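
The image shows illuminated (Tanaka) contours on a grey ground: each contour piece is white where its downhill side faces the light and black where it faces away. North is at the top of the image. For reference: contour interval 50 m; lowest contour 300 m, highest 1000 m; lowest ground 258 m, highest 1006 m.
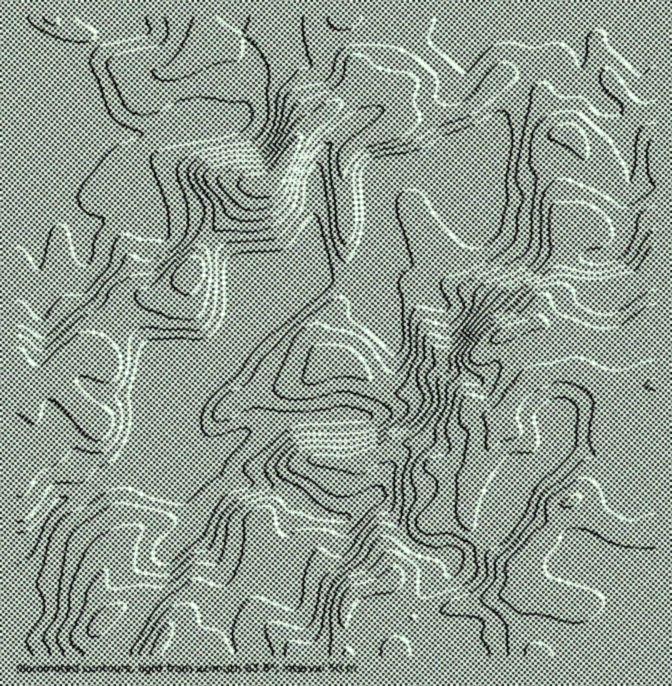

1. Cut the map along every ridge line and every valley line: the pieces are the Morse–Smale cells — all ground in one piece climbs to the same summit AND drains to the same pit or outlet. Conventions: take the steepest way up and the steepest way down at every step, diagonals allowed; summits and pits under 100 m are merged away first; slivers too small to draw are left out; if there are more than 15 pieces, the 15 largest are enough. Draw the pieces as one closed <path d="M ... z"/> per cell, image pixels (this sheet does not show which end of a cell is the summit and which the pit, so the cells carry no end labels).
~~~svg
<path d="M525 81l-22 32-10 20-6 6-42 17-21 12-27 5-14 12-9 20 2 13-3 27-12 27-9 11-14 0-16-5-10 0-44 40-16 8-18 26-15 16 15-36 5-19-1-45-11-14-12-11-6-4-15 28-25 26-12 5-12 0-8 3-28 26-8 15-5 15 1 6-13-7-10 0-10 5-12 13-17 7-8 12-11 2 1 261 78 0-1-24 5-8 15-13 20-10 15 5 19 16-3 16 17 8 20 5 7 5 88 0 1-2-9-10-21-16-9-10-1-4 0-22 3-12 0-10 7-20-5-30 18-25 10-23 9-9 10-4 48 4 36-17 20-3 4 1 17 20 9 2 28 13 14-31 17-21 3-17 7-12 21-19 20-6 22-1 0-22 2-2-2-10-7-5-10-2-21-9 3-17 4-6 14-11 2-5 0-28 3-10 2-18 7-5 1-5 0-29 12-26-8-20-8-8-6 0-10-7-15-35z"/><path d="M655 16l-113 0-6 4-3 10 0 33-9 17 15 12 15 35 10 7 6 0 8 8 8 20-12 26 0 29-1 5-7 5-2 18-3 10 0 28-2 5-14 11-4 6-3 17 21 9 10 2 7 5 2 4-2 30-22 1-20 6-21 19-7 12-3 17-17 21-14 31-28-13-9-2-17-20-4-1-20 3-36 17-48-4-10 4-9 9-10 23-18 25 5 30-7 20 0 10-3 12 0 22 1 4 9 10 14 8 16 20 358-1z"/><path d="M540 16l-135 0-35 17-33 8-27 0-15 3-13-8-10 2-14 5-5 5 1 32-11 30-13 11-21 5-30 0-35 8-46 0-78-31-3-4-1 9 4 5 20 8 8 7 5 10 0 9-10 16-15 15-9 4 13 9 30 15 20 22 16-5 12-7 25 0 12 2 18 11 24-1 20 10 27-31 14-21 17-2 11-9 16-32 16-19 14-8 16-15 17-10 17-5 21 0 6 12 0 19-3 5 2 1 8-5 37-2 19-5 11-7 27-28 12 0 10 5 4-4 5-14 0-33 3-10z"/><path d="M514 76l-16 2-23 26-21 10-46 4-11 6 4-7 0-19-3-10-3-2-21 0-17 5-12 7-35 26-16 19-16 32-11 9-17 2-14 21-27 30 29 31 1 45-5 19-13 31 13-11 18-26 16-8 44-40 10 0 16 5 14 0 9-11 12-27 3-27-2-13 9-20 14-12 27-5 21-12 42-17 6-6 10-20 21-31z"/><path d="M404 16l-387 0-1 82 4 5 78 31 46 0 35-8 40-2 15-5 10-12 10-27-1-32 5-5 22-7 7 2 8 6 15-3 27 0 33-8z"/><path d="M17 109l-1 284 2 1 9-1 8-12 17-7 12-13 10-5 10 0 13 7-1-6 5-15 8-15 28-26 8-3 12 0 12-5 25-26 15-29-20-10-24 1-18-11-12-2-25 0-12 7-16 5-20-22-30-15-13-9 9-4 15-15 10-16 0-9-5-10-8-7z"/><path d="M137 601l-15 5-14 8-9 10-5 8 0 16 3 8 111-1-6-4-20-5-17-8 3-16-9-9z"/>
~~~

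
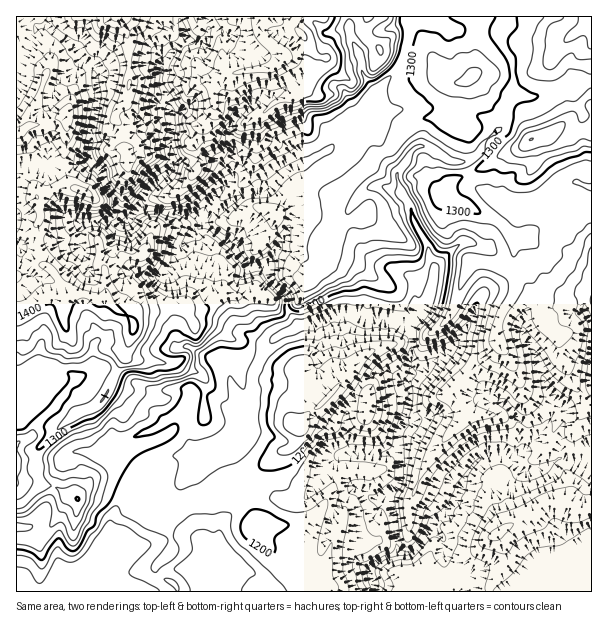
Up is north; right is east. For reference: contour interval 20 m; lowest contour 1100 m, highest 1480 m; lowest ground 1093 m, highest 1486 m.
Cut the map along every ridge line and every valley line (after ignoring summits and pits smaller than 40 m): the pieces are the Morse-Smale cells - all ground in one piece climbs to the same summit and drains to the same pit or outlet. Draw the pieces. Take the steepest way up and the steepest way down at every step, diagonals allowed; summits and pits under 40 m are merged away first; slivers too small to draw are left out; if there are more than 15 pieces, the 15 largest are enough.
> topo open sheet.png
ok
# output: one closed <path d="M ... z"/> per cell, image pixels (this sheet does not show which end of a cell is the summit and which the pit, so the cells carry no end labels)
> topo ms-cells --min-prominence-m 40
<path d="M179 16l-130 1-1 9 14 11 32 34 4 25-7 36-1 27 12 14 7 18 6 7 1 9 10 14-1 2-39 0-6 4 0 10 4 11 21-1 8-7 1 11 8 5 10 12 11 6 19 2 6-4 4 22-2 20 6 12-1 19 2 3 11-2 18 10 20 7 4 20 11 22 3 12-10-3-19-16-9-2-15 1-1-5-4-2-33 1-48-23-10 2-15 8-24-8-14 0-12 8-13 2-1 157 22 4 17-20 9-18 5-5 8 1 13-13 17 2 24 10 12 14 10 6 14 0 21-10 0-5-6-15 0-5 5-7 31-32 16-2 7-7 3-10 9-12 0-38 17-31 6-7 18-7 5-5 12-1 25-11 14 0 15 7 9-2 22 1 12 8 4 8 0 40-4 6 2 18-7 26-5 7 0 17-2 2-10 3-35-2-8 6 3 16 10 14-18 18-10 22-8 24-5 40 59 0 0-8-2-8 1-10 11-8 14-6 12 1 6-5 17-20 1-6 16-12 20-42 16-12 14-4 9 4 18 18 15-4 16-12 20 2 13 6 1-278-13-6-6 0-31 20-23 4-5 13-25 25-12 2-4-4-11 0-27 24-5-8-3-15-13-22-4-14-8-13-5-14 0-7-7-8-8-13-3-9 1-33-6-12-28 34-19 19-36 18-25 23-12 0-11 2-28 18-12 5-1-4 6-10 20-18 1-9-3-6-13-12-13 0-28 7 2-4-4-14 0-34-2-17-6-10 0-18 22-29z"/><path d="M48 16l-32 1 0 363 5 0 9-2 12-8 14 0 24 8 15-8 10-2 48 23 33-1 4 2 1 5 15-1 9 2 28 20-1-8-8-18-8-29-20-7-18-10-11 2-2-3 1-19-6-12 2-20-4-22-6 4-15 0-10-5-23-20-3-10-3 5-9 2-15 0-2-2-2-19 3-3 7-2 35 1 1-2-6-8-5-15-6-7-7-18-12-14 1-27 7-36-4-25-32-34-14-11z"/><path d="M350 313l-14 0-25 11-12 1-5 5-18 7-6 7-17 31 1 33-10 17-3 10-10 9-13 0-26 26-10 13 7 23 33-6 20-6 12 22 2 14 3 6 37 48 3 8 15-1 6-39 8-24 10-22 18-18-10-14-3-16 8-6 35 2 10-3 2-2 0-17 5-7 7-26-2-18 4-6 0-40-4-8-12-8-22-1-9 2z"/><path d="M348 16l-168 1 4 22-22 29 0 18 6 10 2 17 2 46 2 5 26-6 13 0 13 12 3 6-1 9-20 18-6 10 1 4 12-5 28-18 11-2 12 0 25-23 36-18 19-19 28-34 2-6-14-18-1-15-11-21z"/><path d="M500 452l-20 6-10 10-20 42-16 12-1 6-17 20-6 5-12-1-14 6-11 8-1 10 3 16 217-1 0-124-14-7-20-2-16 12-15 4-15-17z"/><path d="M591 82l-12 4-15-2-30 13-22-5-6 10 0 15-2 8-22 19-1 6-11 10-18 2-26-16-9 0-8 9-12 19 0 6 5 14 8 13 4 14 13 22 3 15 5 8 27-24 11 0 4 4 12-2 25-25 5-13 23-4 31-20 19 4z"/><path d="M96 486l-9 1-10 12-8-1-5 5-9 18-17 20-22-2 1 53 253-1-4-7-6-7-9-5-23-1-4 2 2-3-10-10-17-24-10-30-22 12-14 0-10-6-12-14z"/><path d="M507 16l-97 1-2 27-5 16-6 11-18 18-5 7 6 14-1 33 7 18 12 13 11-19 8-9 9 0 26 16 18-2 11-10 1-6 22-19 2-8 0-15 8-22-3-21-11-18 0-9 6-9z"/><path d="M591 16l-82 0-9 16 0 9 12 22 2 17-3 12 23 5 30-13 15 2 12-4z"/><path d="M242 494l-51 12-1 4 9 26 28 36 24 0 9 5 6 7 4 8 27 0-1-8-37-48-3-6-2-14z"/><path d="M410 16l-61 1 0 15 12 27 1 15 15 18 20-21 6-11 6-25z"/>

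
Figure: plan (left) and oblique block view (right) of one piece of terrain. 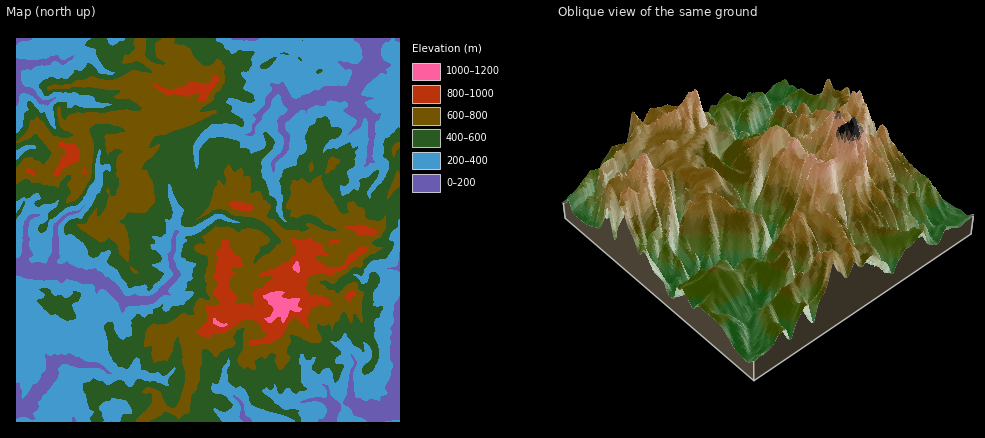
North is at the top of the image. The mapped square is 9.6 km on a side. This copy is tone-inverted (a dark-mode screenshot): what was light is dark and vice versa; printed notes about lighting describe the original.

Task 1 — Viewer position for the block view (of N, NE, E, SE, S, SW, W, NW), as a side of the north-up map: SW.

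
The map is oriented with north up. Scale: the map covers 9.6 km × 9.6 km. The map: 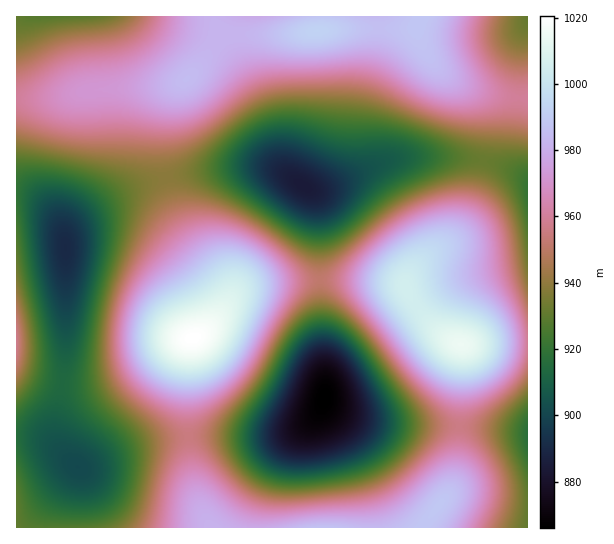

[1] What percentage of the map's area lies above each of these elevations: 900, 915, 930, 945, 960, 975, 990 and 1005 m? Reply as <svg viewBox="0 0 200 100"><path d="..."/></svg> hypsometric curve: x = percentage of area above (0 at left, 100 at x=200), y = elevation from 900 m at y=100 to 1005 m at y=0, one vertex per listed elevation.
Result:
<svg viewBox="0 0 200 100"><path d="M184 100l-22-14-24-15-29-14-31-14-30-14-30-15-12-14"/></svg>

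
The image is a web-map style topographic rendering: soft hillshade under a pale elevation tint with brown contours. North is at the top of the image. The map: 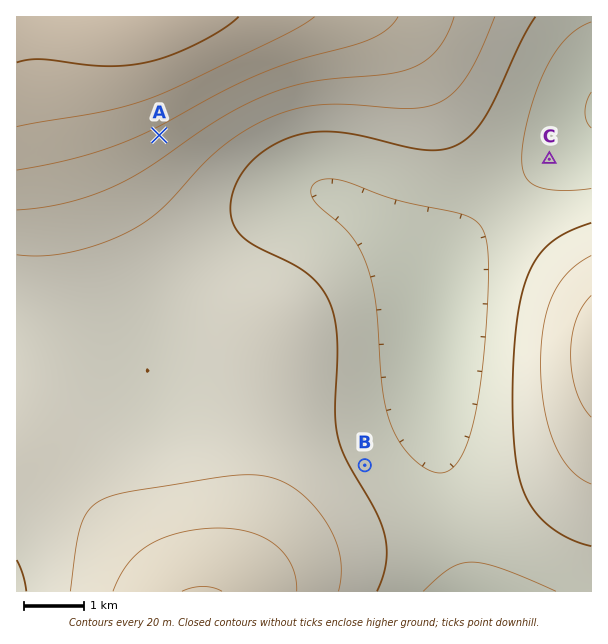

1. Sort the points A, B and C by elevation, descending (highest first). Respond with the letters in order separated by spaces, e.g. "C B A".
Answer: A B C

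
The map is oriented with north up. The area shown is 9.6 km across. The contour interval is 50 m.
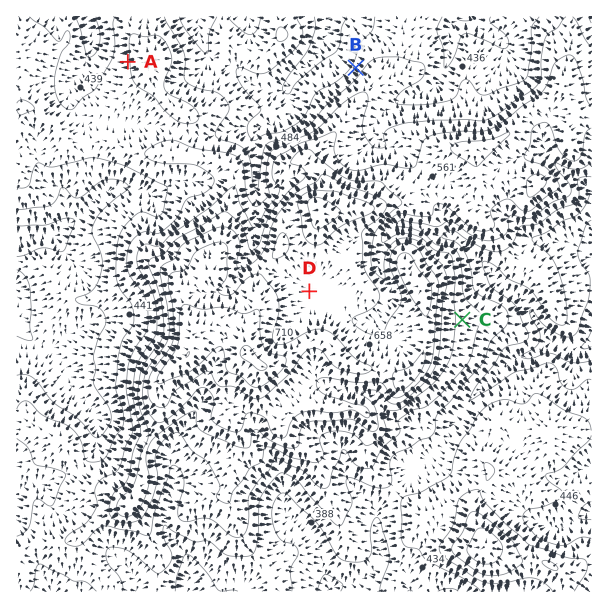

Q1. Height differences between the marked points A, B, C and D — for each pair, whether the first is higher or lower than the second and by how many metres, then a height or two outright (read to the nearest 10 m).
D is higher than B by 240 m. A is lower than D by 170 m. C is lower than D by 120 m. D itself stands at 660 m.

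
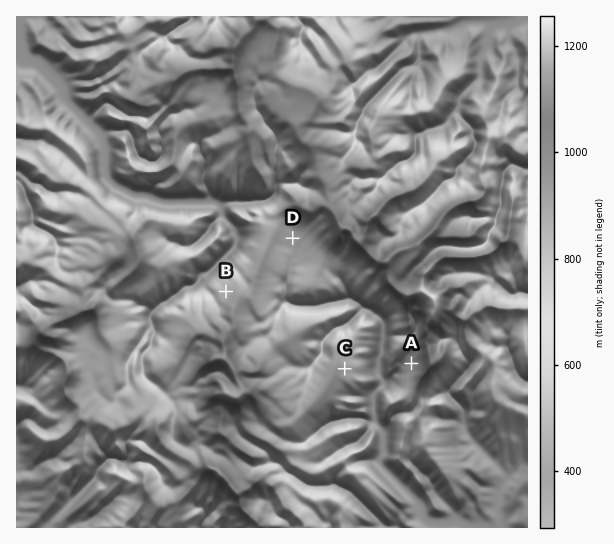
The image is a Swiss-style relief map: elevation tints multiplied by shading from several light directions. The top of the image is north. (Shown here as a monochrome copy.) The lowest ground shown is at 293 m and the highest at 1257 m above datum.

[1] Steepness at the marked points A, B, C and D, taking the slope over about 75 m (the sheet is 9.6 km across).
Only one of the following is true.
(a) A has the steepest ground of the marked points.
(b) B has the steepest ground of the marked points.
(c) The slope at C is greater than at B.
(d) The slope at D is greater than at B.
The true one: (a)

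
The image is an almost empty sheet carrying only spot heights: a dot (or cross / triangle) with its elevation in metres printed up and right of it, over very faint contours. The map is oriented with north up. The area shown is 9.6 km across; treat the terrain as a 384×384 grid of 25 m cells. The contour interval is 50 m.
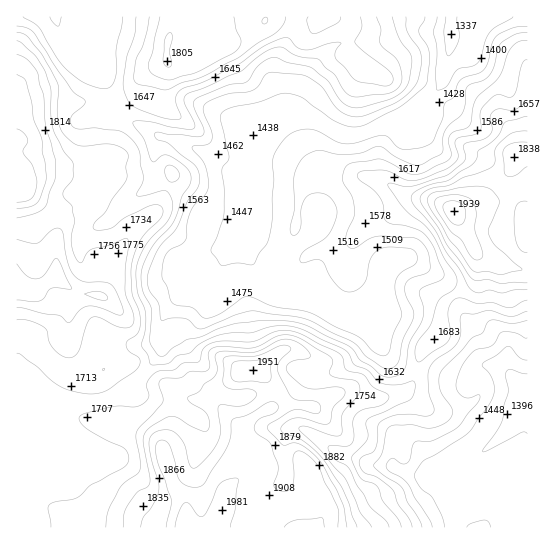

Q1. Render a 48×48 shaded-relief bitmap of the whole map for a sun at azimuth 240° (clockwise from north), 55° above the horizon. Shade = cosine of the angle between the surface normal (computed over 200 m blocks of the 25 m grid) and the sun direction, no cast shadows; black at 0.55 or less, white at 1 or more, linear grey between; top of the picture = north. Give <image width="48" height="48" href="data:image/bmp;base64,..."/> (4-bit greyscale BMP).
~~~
<image width="48" height="48" href="data:image/bmp;base64,Qk32BAAAAAAAAHYAAAAoAAAAMAAAADAAAAABAAQAAAAAAIAEAAATCwAAEwsAABAAAAAAAAAAAAAAABEREQAiIiIAMzMzAERERABVVVUAZmZmAHd3dwCIiIgAmZmZAKqqqgC7u7sAzMzMAN3d3QDu7u4A////AJmamZq7uqu6iZh4mZiIhjJEQzI0eYh3mZmZmZq7uqu6iah4mYiJlRE0QyJFeIiImpmZmZqqqqvKial3iYiZhAE1UyNWeJmJqpmZmZmqqazIeal4iYmZcgFFQiNniamJmZmZmZmZmc2meamIiImqUAEjEjV4mpiJmZmZmZmZm+2FiamZiHm4ABEkRoeJmZmZmZmZmZmZvex1eaqph3mSAEVnaZeJmZmZmZmZmZqqzdpleKqphlcwB5h2WIiZiZmZmZmZmaqqvLhWaKupdEQkm5ZkWJqpiIiJmZmZmqqqqpdmecyoZmaLyWVVeauph3eImZmZmZmYiZiHm8uImHirllZ4iauodmd4iJmZmZmIiaqqq7mImXiZdneZiJl2ZndniJmZqqmYmry6mpmqunZmd3Z3Z4dVVohmeJmquqqYmrqImazLuWRWd2VCNodVZ4hWiZqqqqqYiJdoiL3LljV4h1QQN5lmd3dnmqqrupmYdVV4est1REeZdTEBWbt3d3iJvKq7uYmHZTaImpUhNXdkIgAUi8yXdnmZvKq7qIiIdTeZh1M0VlMAAAFHq8upZXmIvKu7qHmqlCeoZlVWZjAAATV5q7qpZXiJu7u7qIq7cRaGVmd2ZCERJXiJqru5Zomrucu6mZu4MBRmZoiHZERVaJmZq8zKeKq8qbqZqqqDABRneJmYZneImqqZrNy6mru7qYeJl3dUECZ3iJmYeJmZq7mIrMqZnMu7qmeZY2d2EDd4iZmYiaqqu6mImpiKzuy7qniYRImXIUZ4mZmYmaqqqqmImZm97+upiXiYRZmXQjWIiZmZmaqqqqmImqve/tl3iXiYRoiIZEV4iImZmqqpmrqZqrzv/rZoq4iYVYiIh1VneIiZmrqZmrqaq7zv/IV5q5mYd3iJmHY0aIiZmrqZmqqqu73v6mZ5q6mIeIiIiIYyWIiZmqqZmruqq87/11Z4qpdmeIh3iIZDV4iJmqupmru7vM3cdEZ4mHU1eJmIeId2ZmeJmquqq7u8y5l1NGd4iHZFeJmIdnmXRFeZmqu6qru7lkRDRneJmHZEaJmIdXqEI1iZmqupiaqHUzVmd4ibqXZUV4iHZGhSNXiJmqqpiIdmU0eIm7q8qXZDRnh2U1ZVeIiJmaqZhmZ3VGiK3amrmHUyNXd2VFiaqFeJmZmYZniXZnibyniqh2UhNod2Z5vLgzeZmZmIiaqZh4mbqIu6h2YyV4iIm8ynIViZmZmZq8uYiJmbqry5d3YyaIiau7pzNYmamZmqvNyph3mrqsuXeHYzV3eKu6p1eImqmZqqzdyql1aam7qHmmUyNWeby7uYiImpeJqr3du7pkVXm5iJq2UQJXiszMupl3eIeKu83cupdTQ1mXiqu1MAN4m8zLuYmYd2abu8zLqHZUQkiYq7ujEBaJq7u7uYial2aLzLu6h2ZlMjeZvLqiEEiaqru8uYmZl3d5zKmZh2ZkM0eau6iCI2maqqu8uYiJh4mIm6mZh3ZURVeqqodjNYmZmavMuYiZiJqXiqqZdmVVZlepmHZQ=="/>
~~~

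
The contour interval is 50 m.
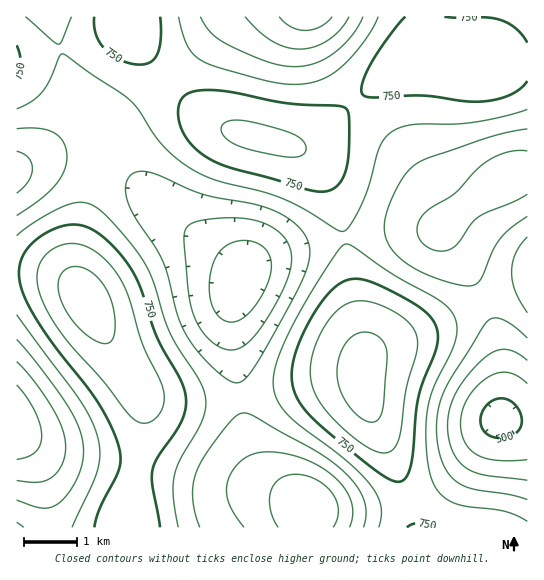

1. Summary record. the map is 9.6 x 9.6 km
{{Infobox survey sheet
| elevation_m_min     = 480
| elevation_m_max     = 880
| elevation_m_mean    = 690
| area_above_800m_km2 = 9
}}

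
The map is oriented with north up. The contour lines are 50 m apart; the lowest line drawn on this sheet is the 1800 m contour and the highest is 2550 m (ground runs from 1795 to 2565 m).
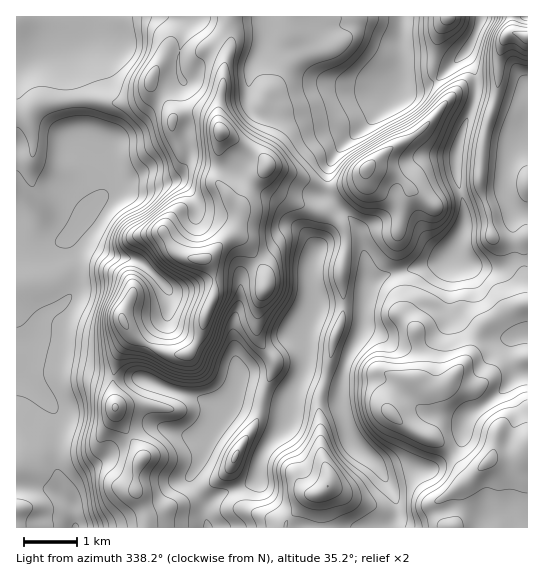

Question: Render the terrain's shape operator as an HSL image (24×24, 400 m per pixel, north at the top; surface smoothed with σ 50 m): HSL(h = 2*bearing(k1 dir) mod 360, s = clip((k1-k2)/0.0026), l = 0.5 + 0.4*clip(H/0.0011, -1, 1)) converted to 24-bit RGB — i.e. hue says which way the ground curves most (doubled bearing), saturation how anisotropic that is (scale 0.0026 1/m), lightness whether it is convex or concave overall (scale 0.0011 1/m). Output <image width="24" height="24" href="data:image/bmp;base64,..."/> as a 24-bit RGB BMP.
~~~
<image width="24" height="24" href="data:image/bmp;base64,Qk32BgAAAAAAADYAAAAoAAAAGAAAABgAAAABABgAAAAAAMAGAAATCwAAEwsAAAAAAAAAAAAAnrB4bpGTVDWDezB+or1DfrVMqLJ9mX15Tkl/gkmeUqi4ecXVw3OaiEY4jpc9f4ZFTopkQ4WcjC+Ljc9xtJtscVN9f45zgX54smtSllxnUzJqWjyPytSutNSvTLCRfGiwpzerOIswTsc1LC5VtClYs6rh2rDbmtXWYZ7IVh+APMiw1q3izHWoaIdldodufIF0hJJ7fXCKZzR8L6xygcNz4ql6hXZIO2tFN15683jWT+06DxFDqOC3RFyl2+yzbZTFkDiFZB1idMVRIzUazqFc2Ia+apuNdXCMjn+EdWqJNyaZ5M+oMWJJotiKzb/ialC/UFeDHm6P/9HMBTRARMlwwDq55/rHQhs7Rg0ii5U0jmY6RL5WGNZ/nkug0pCFimGnhH97d3WCIkNp4IKJyZRKLNYsclIma0QnX35qNHVo+KBcyTTiKmFLNnBa/e+sMAk+vzWGmcWsmujpk8DSSEN6N1V14smxTY2ng4F/fnd+Ni5ZTUeH8u7ZTFDGdGzctcHnRkqmcX59Mmdi7beMPlJ0MHCN8txcJAdIwd+9ttvIh05vjHJXiW5TJHZCTclBvGa7gXp6fHGBVDOJTLyw4/mFgDVRXB8PPBsAbn0MM5JVQ15466WBNXZmMGeB66x8DRNQwt6IqHdVl2aIc3SluYuhd4y9LZRgQJg6fH2AdnmCOEuBjkmT/7lsKw0KeSU/tsvh2PPbHm5+Szhjs6g4lebJHztk87+NAS9U3O/ekafannnLW1y02p7KRoevrWiUlkyTfIB/eXx/N0NxcEON3YV/rdLxt+3/g23t/8fEMG6JKRJIm/+WjziSPjZ297WDFH16PacdYCQdv6UzTY9JTYFPwl5Vc2ReW5hnfIJ8eoCBOlp/Ny2Z8+fYm+iWNU88LhpG/t3NLMRpCxh/9/GfIERDV3J8LKS885J9Iylms4pandOkcmOkVV5rsHqHm3KUgHhog4J9d4B3UXd6GTpT6d6r77CYPneiGSZO0aR4/tDNABEz++bQO6qTNGZ8Kixa+PN8HTJor8igpZp4a2yqammvWXmar3uZnou/g4GLhX+LaGmDJyVcNcZt9PfUTwA9NRoNM4EP/v+hAQMz8vTXy6TZFxxlYDCd4vOhLUFoV6dAk6hscIZfTnBXgEiCqZZsj49cgH96gH96bGyEJ3qq0McUWS0AhA1S1fD20uT53p+FHCloWt9W1XdtGyZNLVmK9tm0Qy9yu3lBX6guR2s+alVdWSo3osgtdZdcgnh5fIJ2dn99NWhzZzXm5dD7wPD1ceaYNTto6myUjYPGWrxfvllwVCVnIEIz6O9zSSx/1aqpib+BkVs9H2ZgfjHOyO7JaluxhWl1e5l1dn2BYn57CoFdTcin7cLf43OHLilJr5lNsplyvJ5/Zy9fZDu4gcjVoiNIZXotXrs7yy9p3rKeE4OxGWOJueNrgGhLZZxicZqGdnV/fX+AU3tgIz0bHVEU9JVmvgucms2AgK2St1BDUYudWJmLcDWDvTujtNWxQaeukHy6rOW+VwKnvf9LN5OirFV/t61cWod7dnyDfX6Bdm1/WEZ2RIJhfJQXQIK62NeLdVBt3I+abr/GdbfRADGa06vw6NbMVImfda2Ss715EAMw/vjNMD97abOix45gV4+fb25/gH1/Y1x+n1qua0CAseeREhFL8t94ToaAsuzWsIDLfkhnM2mCAXRK+dLs9Z3XX349wLs6Bg8t++yjOEGVYItqf8ZbglROXWxReGpWX0Y+VFs8elSis+SFFRNk7vbVeOfyjSk4mTEwiHJnfmlmOnpJBC8P3myS/8z64aimEzpT+/km1440a3l8r3W0v2a9gFy4X064ZnPJgGy5Ls6W3IrcGF2/9/+0SRk3jT9BkZN0ipB+dX2MfYaNVHR5EUUTGEoe/8zay2PEADBH/sqmUmeAbHuSkICZeXKaeYenTEaTwW3Rj9iGRnNPMEBR/+3HFyFopJ58nJOAfodqfW5ieXNjc2tzbHh3LDxUA58I/8zYAAND/+rBOFRxan9lhYFue3t1fIN3UniANHib88zFVkN8O3J79vylPhxyYodmnHhxqVdul1xOapBLVHZnbIWCNjF11+qHCFITdgCe//XMUBc1d4VzeH90en91eoFzeHlsIjI/4tZvT0iuk4DElcZX2WWBSWR7in91eHeVlIOwzabBTpScW36GOCxt6798P4EyAx4w/9DMkE7cf5GKd3yEfoOCe36Bem+DPEaEksdopIlXPF5RxXdYwsRzS0Z6j49+foZ8c390oZd5s3ujTn2WIB1r3aal7e7SACMzleESif9Y"/>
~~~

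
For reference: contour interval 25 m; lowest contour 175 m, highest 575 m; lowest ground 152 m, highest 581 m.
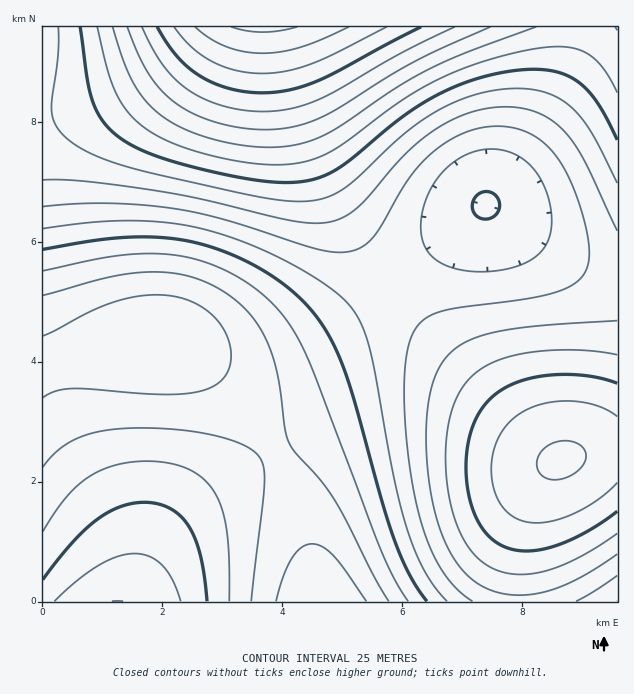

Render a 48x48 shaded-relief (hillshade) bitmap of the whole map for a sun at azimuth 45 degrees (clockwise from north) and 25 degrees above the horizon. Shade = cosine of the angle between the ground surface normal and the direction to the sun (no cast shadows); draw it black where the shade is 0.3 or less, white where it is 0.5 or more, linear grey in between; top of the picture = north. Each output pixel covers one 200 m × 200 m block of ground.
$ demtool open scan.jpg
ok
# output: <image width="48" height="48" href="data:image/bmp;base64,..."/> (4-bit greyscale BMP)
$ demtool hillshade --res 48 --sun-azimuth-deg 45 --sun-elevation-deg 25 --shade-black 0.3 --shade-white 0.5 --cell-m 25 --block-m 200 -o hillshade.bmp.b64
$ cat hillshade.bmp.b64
<image width="48" height="48" href="data:image/bmp;base64,Qk32BAAAAAAAAHYAAAAoAAAAMAAAADAAAAABAAQAAAAAAIAEAAATCwAAEwsAABAAAAAAAAAAAAAAABEREQAiIiIAMzMzAERERABVVVUAZmZmAHd3dwCIiIgAmZmZAKqqqgC7u7sAzMzMAN3d3QDu7u4A////AJmqq7u8zMzMzMuqmHZUMzIjM0RVZnd4iJmaqru7zMzMzLupmHZUMzIjM0RWZnd4iJmaqqu7vMzMzLuph2VUMzMzNEVWZnd4iJmZqqu7vMzMy7uph2VUMzMzNEVWZ3d4iJmZqqq7vMzMy7qph2VUMzMzRFVmZ3d4iJmZqqq7u8zMy7qph2VUQzMzRFVmd3eIiJmZqqq7u8zMu7qZh2VUQzM0RVZmd3eIiJmZqqq7u8zMu6qZh2VURERERVZnd3iIiJmZqqq7u8zLu6qYh2VUREREVWZnd4iIiZmZqqu7u8zLu6qYh2VURERFVWZ3eIiJmZmaqqu7u8y7u6mYh2VVRERVVmd3iImZmZmqqru7vMy7uqmYd2VVVFVVZnd4iJmaqpmqq7u7zMu7uqmYd2ZVVVVWZneImZqqq5qqq7u7zLu7qpmId2ZVVVVmZ3iJmaqru5qqu7u7y7u7qpmId2ZVVVZmd4iZqqu7zKqqu7u7u7u6qZiHdmZlVmZneImaqru8zKqqu7u7u7uqmZiHdmZmZmZ3iJmqq7vMzKqqu7u7u7qpmYh3dmZmZmd4iZmqu7zMzKqqu7u7uqqZmId3ZmZmZneIiZqru8zMzJqqqru6qqmYiHd2ZmZmd3iImaq7vMzMzJmqqqqqqZmId3ZmZmZnd4iJmqu7vMzMzJmaqqqpmYiHd2ZmZmZneIiZqqu7zMzMzJmZmZmZmId3ZmZmZmZ3iImaqru7zMzMy4iZmZmIh3dmZVVVVmZ3iJmqq7u7u7u7u4iIiIiHd2ZlVVVVVmd4iZqqu7u7u7u7qneIh3d3ZmVVREVVVmd4maqru7u7u7qqqXd3d3dmZVVERERVVmeImaq7u7u7uqqpmXd3dmZlVURERERFVneJmqu7u7u7qqmZiGZmZmZVVERDNERFVniJmqu7u7uqqZmIh2ZmZlVVREMzM0RFZniZqru7u7qqmZiHd2ZmZVVURDMzM0RVZniZqru7u6qpmIh3ZmZmZVVEQzMzM0RVZ3iZqru7u6qZiHd2ZWZmVVVEQzMzNERVZ4iaqru7qqmYh3ZmVWZmVVREQzMzNERWZ4iaqquqqpmId2ZlVXZmZVREQzMzNEVWZ4iZqqqqqZiHdmVVVHdmZVVEQzMzREVWZ4iZqqqpmYh3ZlVVRHd2ZVVERDNERFVWd4iZmZmZmId2ZVVURId2ZlVERERERFVmd4iZmZmYiHdmVVVERIh3ZlVERERERVVmd4iJmZiId3ZlVVRERIh3ZlVERERERVVmd4iIiIiHd2ZVVVRERIh3ZVVEREREVVZmd3iIiIh3dmZVVVVURIh2ZVREREREVVZmd3iIiId3ZmZVVVVVVYh2ZVREM0REVVZmd3iIh3d3ZmVVVVVVVYh2VURDM0REVVZnd3d3d3d2ZmZVVVVVVYd2VEQzMzREVWZnd3d3d3d2ZmZmZmZmZodlVEMzMzREVWZnd3d3d3d2ZmZmZmZmZndlRDMzMzRFVWZnd3d3d3d2ZmZmZmd2Z3ZlQzIiIzRFVWZnd3d3d3d2ZmZ3d3d3dw=="/>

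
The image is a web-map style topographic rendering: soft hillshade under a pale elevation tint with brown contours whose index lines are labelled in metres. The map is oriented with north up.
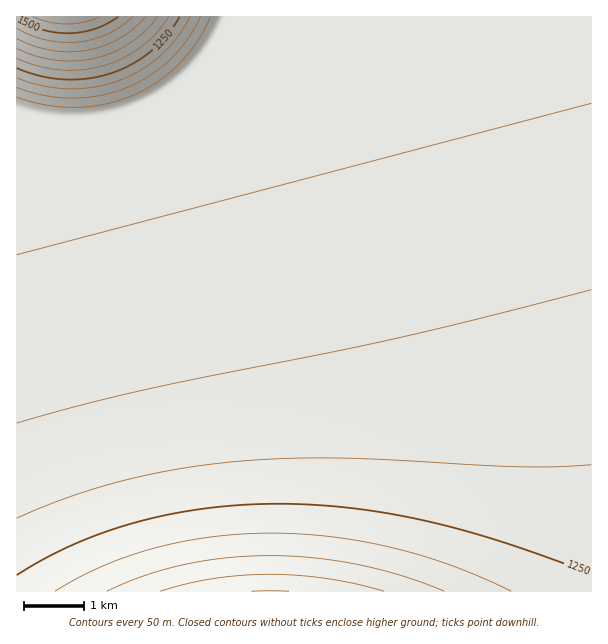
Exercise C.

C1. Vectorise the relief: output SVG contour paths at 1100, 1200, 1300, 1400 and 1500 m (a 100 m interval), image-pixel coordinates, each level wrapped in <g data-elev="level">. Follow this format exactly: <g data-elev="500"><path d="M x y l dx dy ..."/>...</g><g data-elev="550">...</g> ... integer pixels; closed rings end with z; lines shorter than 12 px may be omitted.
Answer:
<g data-elev="1100"><path d="M591 103l-574 152"/><path d="M17 97l28 8 30 2 29-3 27-8 25-13 22-18 19-23 13-25"/></g><g data-elev="1200"><path d="M591 465l-36 2-39 0-187-9-48 1-47 3-58 7-56 12-52 16-51 21"/><path d="M17 78l25 8 26 3 25-2 24-6 23-10 20-15 17-18 13-21"/></g><g data-elev="1300"><path d="M511 591l-56-24-60-19-62-11-61-4-60 4-57 11-27 8-26 10-24 12-23 13"/><path d="M17 58l21 8 21 4 22 0 21-4 20-7 18-11 16-15 13-16"/></g><g data-elev="1400"><path d="M384 591l-28-7-29-5-28-4-29-1-28 1-29 4-27 5-26 7"/><path d="M17 38l16 8 18 4 18 2 17-2 16-4 17-7 14-10 13-12"/></g><g data-elev="1500"><path d="M17 18l12 7 13 5 14 2 13 1 26-4 12-5 11-7"/></g>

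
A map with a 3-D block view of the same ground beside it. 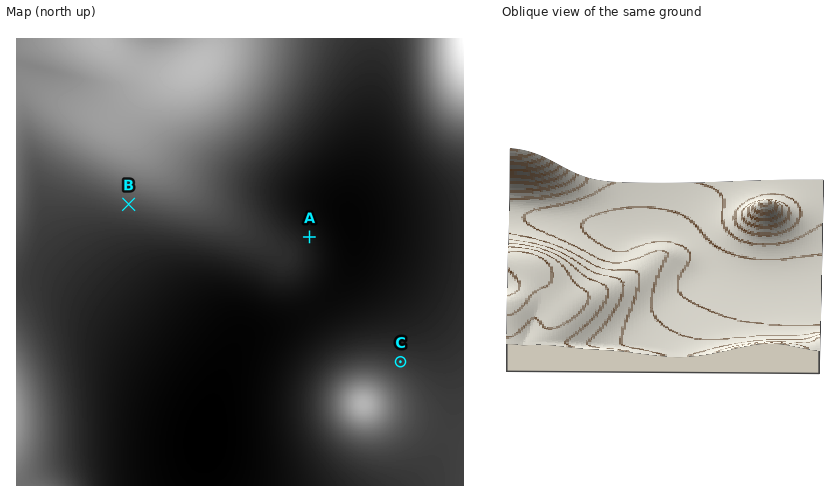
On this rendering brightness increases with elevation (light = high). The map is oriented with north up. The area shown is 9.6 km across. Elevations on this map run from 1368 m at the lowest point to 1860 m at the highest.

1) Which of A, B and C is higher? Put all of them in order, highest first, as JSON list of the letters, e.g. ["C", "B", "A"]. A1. ["B", "C", "A"]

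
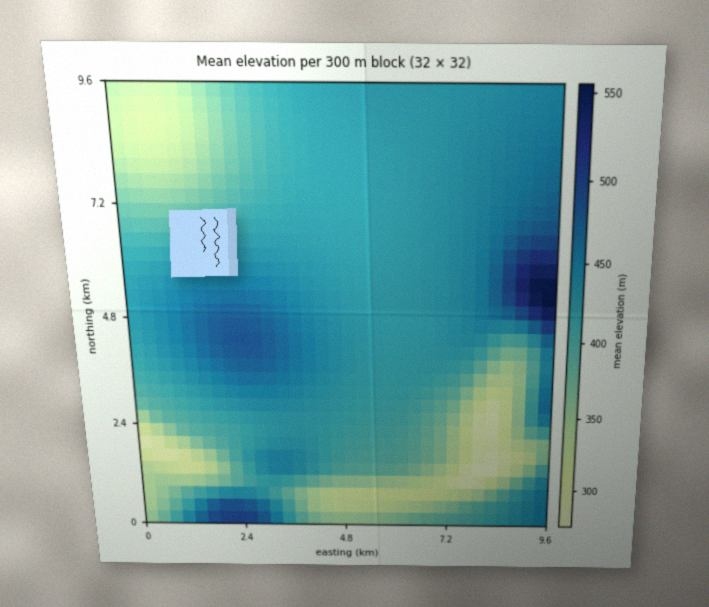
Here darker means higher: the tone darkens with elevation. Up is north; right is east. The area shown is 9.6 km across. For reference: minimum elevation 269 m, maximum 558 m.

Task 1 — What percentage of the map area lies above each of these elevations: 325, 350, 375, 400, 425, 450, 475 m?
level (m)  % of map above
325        94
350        86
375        79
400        70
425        40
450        13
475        4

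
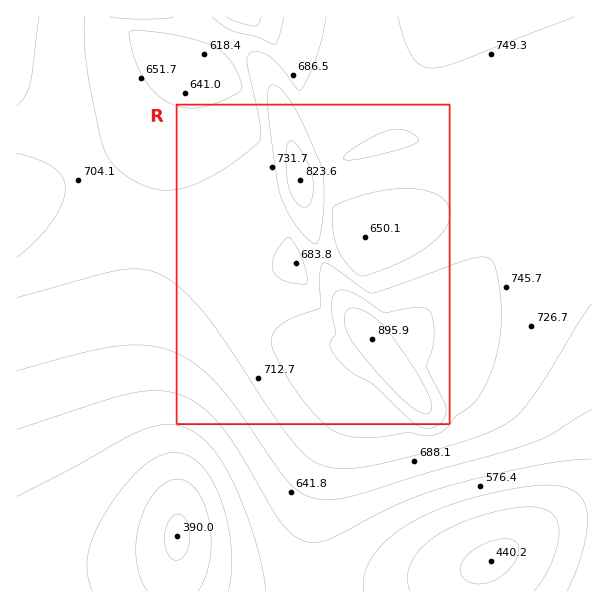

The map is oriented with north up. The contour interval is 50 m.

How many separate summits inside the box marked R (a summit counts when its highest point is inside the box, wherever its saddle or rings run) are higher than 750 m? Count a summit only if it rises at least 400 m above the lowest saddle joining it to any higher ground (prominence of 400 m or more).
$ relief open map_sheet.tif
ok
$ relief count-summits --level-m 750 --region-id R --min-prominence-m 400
1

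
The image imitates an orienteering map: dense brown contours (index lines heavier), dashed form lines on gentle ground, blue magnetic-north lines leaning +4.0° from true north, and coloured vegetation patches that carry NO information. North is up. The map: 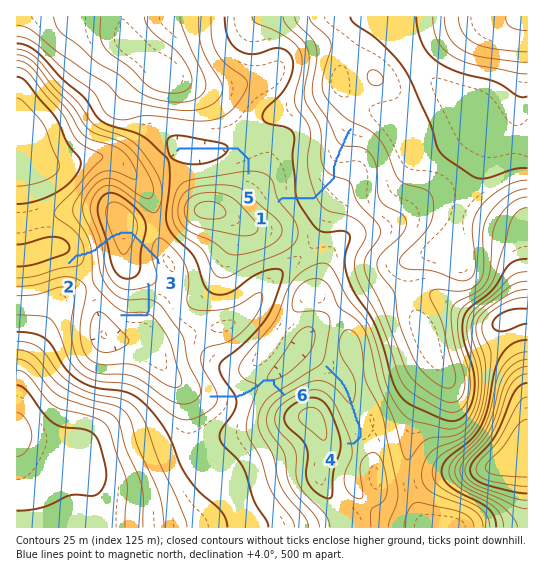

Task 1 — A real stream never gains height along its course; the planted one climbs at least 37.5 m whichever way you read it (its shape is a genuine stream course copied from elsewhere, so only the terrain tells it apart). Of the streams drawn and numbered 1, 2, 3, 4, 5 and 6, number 2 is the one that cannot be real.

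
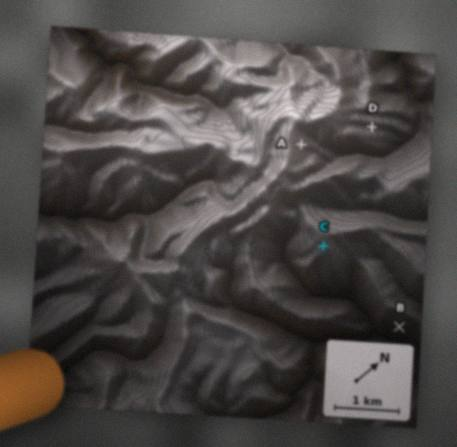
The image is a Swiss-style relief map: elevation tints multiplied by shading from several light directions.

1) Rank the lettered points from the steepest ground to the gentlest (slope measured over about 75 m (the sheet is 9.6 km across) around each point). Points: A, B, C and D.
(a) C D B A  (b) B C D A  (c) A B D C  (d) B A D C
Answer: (c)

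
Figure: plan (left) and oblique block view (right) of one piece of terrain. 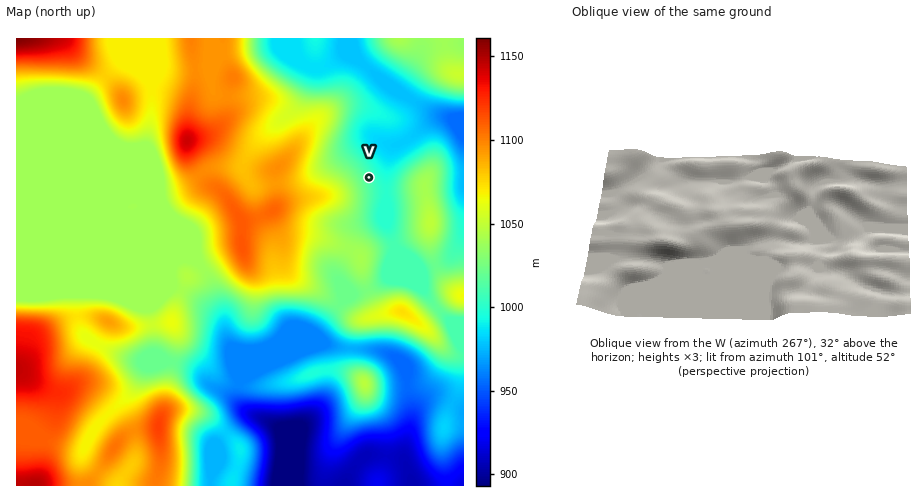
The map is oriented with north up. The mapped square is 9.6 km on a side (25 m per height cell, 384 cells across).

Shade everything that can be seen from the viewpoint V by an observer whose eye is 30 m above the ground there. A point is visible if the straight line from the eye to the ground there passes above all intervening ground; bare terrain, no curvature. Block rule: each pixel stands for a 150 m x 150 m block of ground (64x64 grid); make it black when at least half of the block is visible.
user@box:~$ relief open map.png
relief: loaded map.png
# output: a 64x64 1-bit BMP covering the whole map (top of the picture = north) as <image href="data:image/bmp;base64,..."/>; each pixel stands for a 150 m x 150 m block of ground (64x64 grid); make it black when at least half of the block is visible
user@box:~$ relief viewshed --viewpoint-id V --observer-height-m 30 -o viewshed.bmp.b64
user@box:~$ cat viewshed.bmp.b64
<image width="64" height="64" href="data:image/bmp;base64,Qk0+AgAAAAAAAD4AAAAoAAAAQAAAAEAAAAABAAEAAAAAAAACAAATCwAAEwsAAAIAAAAAAAAA////AAAAAAAAAAAAAAAAAAAAAAAAAAAAAAAAAAAAAAAAAAAAAAAAAAAAAAAAAAAAAAAAAAAAAAAAAAAAAAAAAAAAAAAAAAAAAAAAAAAAAAAAAAAAAAAAAAAAAAAAAAAAAAAAAAAAAAAAAAAAAAAAAAAAAAAAAAAAAAAAAAAAAAAAAAAAAAAAAAAAAAAAAAAAAAAAAAAAAAAAAAAAAAAAAAAAAAAAAAAAAAAAAAAAAAAAAAAAAAAAAAAAAAAAAAAYAAAAAAAAADgAAAAAAADw+AAAAAAAAH/wAAAAAAAAP/gAAAAAAAAf/wAAAAAAAA//AAAAAADAB/8AAAAAAcAH+AAAAAABwAfAAAAAAAHAR4AAAAAAAcD3AAAAAAABw/+AAAAAAAH//8AAAAAAAA//4AAAAAAAAf/gAAAAAAAA/+AAAAAAAgH/4AAAAAADA//gAAAAAAOP/+AAAAAAA///4AAAAAAD///gAAAAAAP//+AAAAAAA///4AAAAAAB///gAAAAAAD///AAAAAAAP//8AAAAAAAf//wAAAAAAA///AAAAAAAB//4AAAAAAAD//wAAAAAAAH//8AAAAAAAPw/wAAAAAAAMH/AAAAAAAAA/8AAAAAAAAH/wAAAAAAAA//AAAAAAAAH/wAAAAAAAA/+AAAAAAAAH/wAAAAAAAAf/gAAAAAAAD/+A=="/>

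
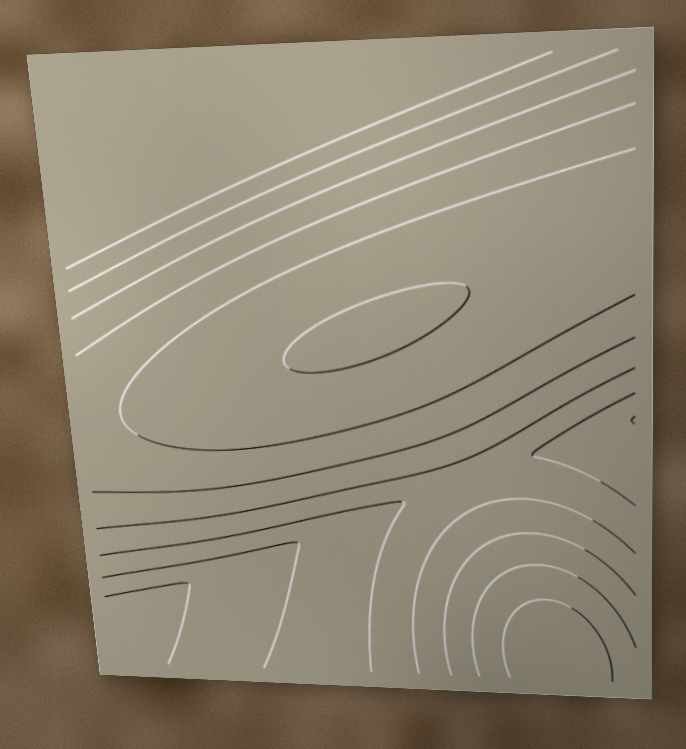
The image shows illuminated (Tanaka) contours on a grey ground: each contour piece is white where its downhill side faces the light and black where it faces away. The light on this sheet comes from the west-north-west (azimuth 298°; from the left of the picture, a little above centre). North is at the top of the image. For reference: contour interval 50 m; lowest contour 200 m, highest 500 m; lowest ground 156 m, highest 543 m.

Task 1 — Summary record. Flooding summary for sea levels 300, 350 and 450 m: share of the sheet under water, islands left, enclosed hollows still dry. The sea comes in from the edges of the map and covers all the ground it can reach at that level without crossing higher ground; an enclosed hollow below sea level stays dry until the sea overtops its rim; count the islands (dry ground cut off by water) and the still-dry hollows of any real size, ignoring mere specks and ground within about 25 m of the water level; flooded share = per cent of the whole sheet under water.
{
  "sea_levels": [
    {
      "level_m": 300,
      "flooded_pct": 30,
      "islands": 0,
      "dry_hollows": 0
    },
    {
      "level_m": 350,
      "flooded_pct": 43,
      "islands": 0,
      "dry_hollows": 0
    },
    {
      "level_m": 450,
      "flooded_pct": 72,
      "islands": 0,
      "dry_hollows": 0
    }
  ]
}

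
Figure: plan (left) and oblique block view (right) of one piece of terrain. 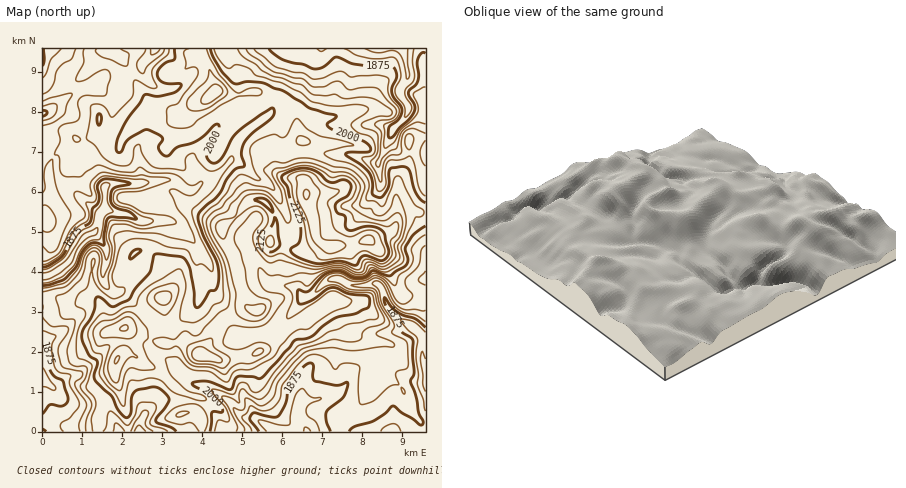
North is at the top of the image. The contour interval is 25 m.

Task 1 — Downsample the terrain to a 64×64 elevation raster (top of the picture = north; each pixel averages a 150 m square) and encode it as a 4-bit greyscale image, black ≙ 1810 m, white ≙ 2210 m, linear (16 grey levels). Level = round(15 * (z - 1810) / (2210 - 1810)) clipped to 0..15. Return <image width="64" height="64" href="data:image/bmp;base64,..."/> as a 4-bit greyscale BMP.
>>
<image width="64" height="64" href="data:image/bmp;base64,Qk12CAAAAAAAAHYAAAAoAAAAQAAAAEAAAAABAAQAAAAAAAAIAAATCwAAEwsAABAAAAAAAAAAAAAAABEREQAiIiIAMzMzAERERABVVVUAZmZmAHd3dwCIiIgAmZmZAKqqqgC7u7sAzMzMAN3d3QDu7u4A////ADMzRFVmZlVkRWZneIiIdmZUQyERERERIjMyIiIhESIiMzNEVWdmVmVWd4iIiJh2ZlQyESIhEREiMzMzIiIiIiIzMzRFZ2ZndlVniZmZmHd2QzIiIiEREiMzMzMzIiIiMiMzM0Vndnh2VWd4mZmId3VEMzMzIhEiIjMzMzMyIjMyIiIzRGd3eHdmZneIiIiHZVVEREMiESIiIzMzMzMjMyIiIjNFZ3eId2Znd4iIiHZVVUVVQzIRESIiMzMzMzMzIiIiNFZnd4mHd3d4iIiHZmZlVmVUMhEiIiIjNEQzMzMhISI0VneJmYd3d4iYh3dnd2ZnZlQyIiIiIiM0REMzMyESIjRWd4qpiIiIiId3d3iIdnd2VDMiIjMzMzRERDMyIRIzNEV4mqmZmImYh3iIiJh3d3dlQyIjMzMzNEREMzMhI0RFVXiaupmZmYh4iImaqYiIh3ZUMiMzMzM0RERDMyAjRVZmd5q6qqmZiIiaqruqmZmId2VDIzMzMzRERERDECNFVmd4mruqqZiIiavMu6qaqpmHdlQzM0REREREREMRI0VWd4iZqqqZmZmZq7u6qZmaqZh3ZUREREREREREQxEzRVZ3iZmqqpmZmZqquqmZmZmZmIdmZVVVVVVURERDITNEVniaqqqqmZmZmZmqqZmZmZmIiHd2ZlVVVVVERDMhM0RWeJqqu7qZmZmZmZmqmZmZmYiIiId2ZmZlVEQzIhFEREV4maq7upmZmYmYmZqZmZmZmIiIiHdmZmZVVEIhEkVVVWeJmaqqmZmZiIiJmZmaqqmYiIiIh3d2ZmZlMhEjRVVmZniImamZmZmIh4iZmqq7upmIiJmIh3d3dmQiMzRFVmZmeIeIiImZmYiHeImZq7u7mYiIiZmIiHd2UyREREVWZmd3d3eIiZqqmId3iImru7qpmHd4mZmIiHZCRVVVVVVmZ3d2ZniJqqqYh3d4iauqqpmYd3eJmYiHdjNWZVVEVVZmdmZmd4iaqpiHd3eJqqqZmYh3dniIdmZlNGZVVSM0RWZmVmZneImZmId3d4qqqZmIiIiHZmZUREM1ZlVUERI0VmVWd3d3iImYh2d3mqqpmZmZiJh2VVZ2VFZ2VUQQASNWZUZ3d3d4iIh3Z2eaqqmZmZmZmYdmeal2eHdlVCIQEkZlRXd3d3iIiHZmZ5qqqZmpmqqrupmrupmpiHZVRCEBNWVFZ3d3d4iHdmZomqqpmqqqu8zMzMzLq8uph2VVQhE1ZTRnd3d3d3dmZnmqqpmru7vMzd3d3dzN3LmGZVVUIRNUNGd3d3d2ZmVmiaqqmrzMvMzd7u7t3d3cqXZlVlUxEiI0Zmd3ZmZmVWeauqqqvdy8zN7u7u3u7typh2ZmZUIRETVWZmZmVVVVaKu6qqq93LvM3u3d3d7t3LqHdmZlQyERNVVVVVVVVVZ5q7uqqrzMu7ze7d3Mzd3Lu5h3dmZUMhEkREQzRERFVnmru6qqq8y7vO7t3Mu7y7u7mId2ZlVEISMzMzNERFVniau7uqqry7vN7u3cy7qqqqqYiHZmVVQhEiIjREVVVWd4mqq7qqvLu83u3cy7qpmZqpiIZmVVQzISM0RVVVVWZneJmru7vMqr3u7dy7qZmYmZmIhmZVREQhNFVVVVVVZmZ3iaq8zMuqze7t3Mu6mIiJmIh1ZVVERCE0VVVVVVVVVmd4mqu7uqvO/+7d3LqYd4mYh2VVVVVUISMzREVVVVVVZniJqqqZq97u7d3cy5h2eJiHZVVVVVQiIiMzNERVVVVWZ4mZmIm83u7tzMzKmGV4iHZlVVVVVUMzRERERFVmZWZneIiImrze7ty7u6mYZXiIdmVVVmVVVVVVVVZmZmZmZmZ3iImau83cy6qqmYdVd4d2ZVVWZmVVZmZlZnd3ZmZ3dmd4iZmZqruqmZmIdlVnd3ZVVVZmZmZ3dmZnd3dmZ3d3Z3iJmZmZmZmIiHdmVFZmZlVVVmZmZ3d3Znd3d3ZneIdneImZmZmZiIiHd3dkRVZmVVVWZmZnd3dmd3d3d3d3h3d4iZmZmZmZiIiIh2Q0VmZVVVZmZnd3d3Z3d3d3d3eId3eIiIiZmZiIiId3ZDNGZlVVZmZnd3d3d3d3d4h3d3h3d3iIiImZiIh3d2ZkMkZmVVVmZmd3d3iHd4iIiIh3eId3d3iIiYiId3dmVVQyNFVURVVVZ3dnd4h4iIiIiId3iHd3d4iIiHd3d2ZVRDMjREM0RVVnd2Z3iIiIiZiIiHeIiHd3eIiId3d3dmZVVDIkQjNFVWZ2Zmd4iIiImZmYiIiId3d4iId3d3d3ZmZlMiNDM0VVZmZmZneIiIiZqqmIiIiHd3iId3ZmZmZmZVQxI0RERFVmZWZmZ3d4iImaqpmIiIiHeHd2ZmZVVVVVQyEkREVURVVVVmZnd3d3iZqrqYiIiId3dmVVVVVVVVRCEjRERVVVVVVVZmdmZ3d4maqpiIiId3dmVURFVERERDIRIzREVVVVVVVmZmZ3h3iJmZh3d3d2ZlVUREREREREMyESM0RVVVVVVWZlZniIiIiZh3d3ZmVUREMzNEQzMzMzIRIzREVVVVVWZmVWeIiIiJl2ZmZlVEMzMyMzMzMzMzMhEjNERFVWZmZmZVZnd4iJmHZmZlRDMyIiIiMzIiIiIhESMzRERVZmd3ZlVVZ3iJmHZmZVRDMiIiIiIiIiIREREBIzM0RFZmd3ZmZURXeIiYdmZVQzMiIiIiEiIhERABEAEi"/>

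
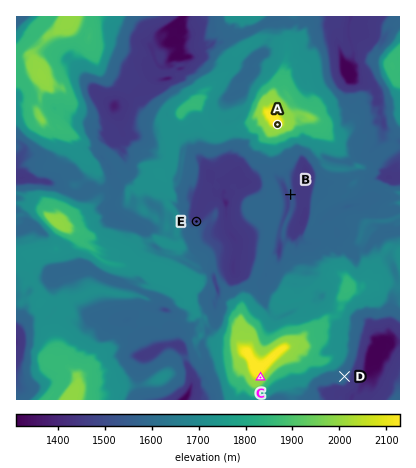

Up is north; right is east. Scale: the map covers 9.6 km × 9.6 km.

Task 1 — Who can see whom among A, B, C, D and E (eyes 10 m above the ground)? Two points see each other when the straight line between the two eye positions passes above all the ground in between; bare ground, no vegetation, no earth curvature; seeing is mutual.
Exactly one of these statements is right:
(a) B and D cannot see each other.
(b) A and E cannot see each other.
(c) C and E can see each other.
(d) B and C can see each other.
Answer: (a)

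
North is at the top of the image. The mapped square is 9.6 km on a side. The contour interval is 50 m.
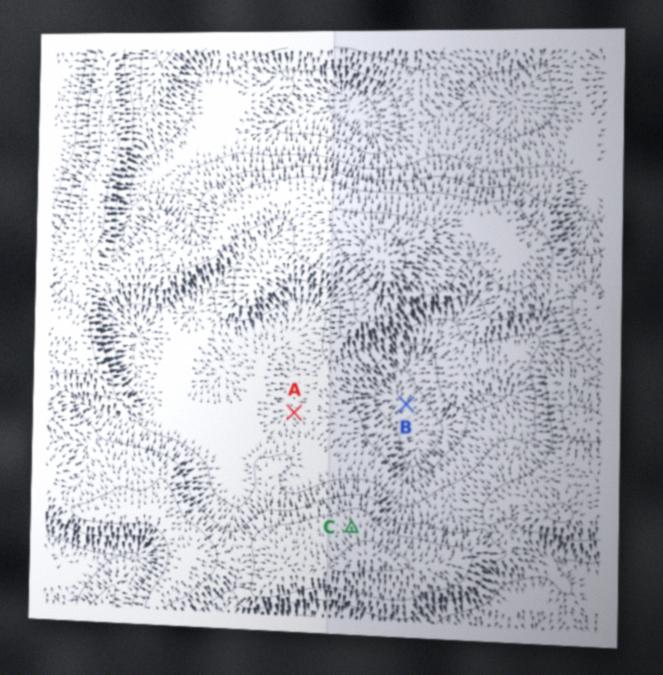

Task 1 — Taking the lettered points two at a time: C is higher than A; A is higher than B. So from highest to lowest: C A B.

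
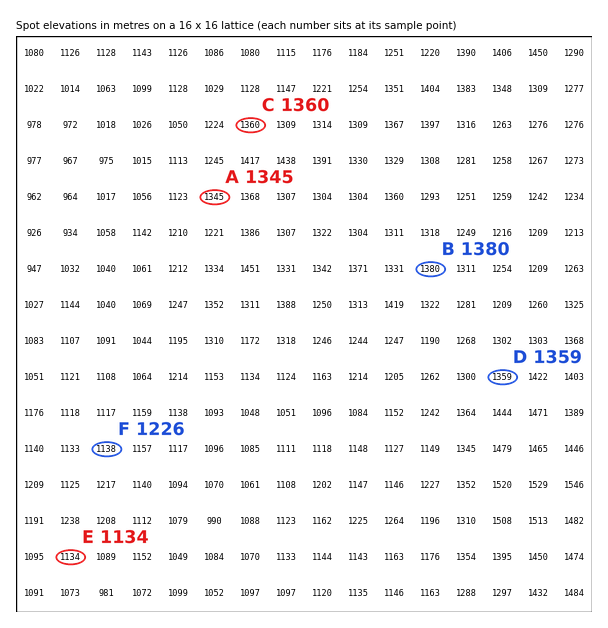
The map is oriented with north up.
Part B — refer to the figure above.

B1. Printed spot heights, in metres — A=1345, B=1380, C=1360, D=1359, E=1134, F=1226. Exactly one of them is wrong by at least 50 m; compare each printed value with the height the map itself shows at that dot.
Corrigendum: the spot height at F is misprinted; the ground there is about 1138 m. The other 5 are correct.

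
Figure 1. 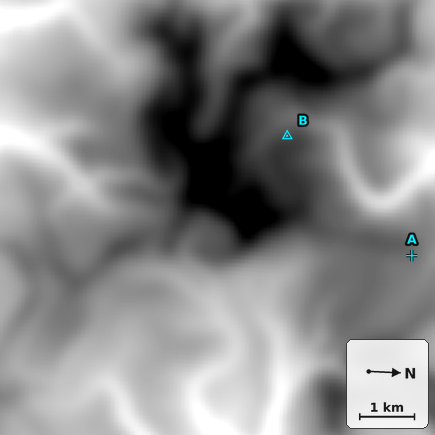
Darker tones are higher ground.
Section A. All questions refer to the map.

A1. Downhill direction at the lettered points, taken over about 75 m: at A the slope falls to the NE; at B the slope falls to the W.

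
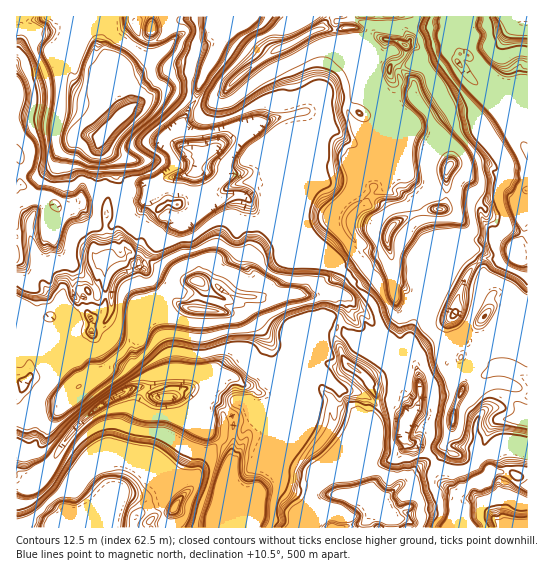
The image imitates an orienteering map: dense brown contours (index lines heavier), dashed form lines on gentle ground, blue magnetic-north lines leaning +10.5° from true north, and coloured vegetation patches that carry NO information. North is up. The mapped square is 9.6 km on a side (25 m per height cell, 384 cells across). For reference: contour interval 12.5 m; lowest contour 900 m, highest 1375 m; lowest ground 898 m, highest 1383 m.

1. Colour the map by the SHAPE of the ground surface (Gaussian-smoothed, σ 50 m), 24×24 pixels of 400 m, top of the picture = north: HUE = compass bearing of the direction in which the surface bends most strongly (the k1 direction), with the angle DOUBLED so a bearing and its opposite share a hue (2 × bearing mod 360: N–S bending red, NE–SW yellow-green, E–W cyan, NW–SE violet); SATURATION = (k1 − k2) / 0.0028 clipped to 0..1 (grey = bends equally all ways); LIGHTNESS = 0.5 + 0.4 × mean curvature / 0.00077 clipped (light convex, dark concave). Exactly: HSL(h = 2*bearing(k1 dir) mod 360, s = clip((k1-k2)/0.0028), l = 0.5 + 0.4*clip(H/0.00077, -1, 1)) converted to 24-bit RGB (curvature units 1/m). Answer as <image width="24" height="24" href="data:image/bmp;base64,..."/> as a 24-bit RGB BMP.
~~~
<image width="24" height="24" href="data:image/bmp;base64,Qk32BgAAAAAAADYAAAAoAAAAGAAAABgAAAABABgAAAAAAMAGAAATCwAAEwsAAAAAAAAAAAAATh/b45/Qmo+tiICHxLOYFjFQyilZ886ZHr5fRldqg4OAHWOO4L8/hoF7ZZdETAo99MXzxdTngI7t7pa3JFJvIhjAqPPTKGDVCFVH4zqAwHkj2Xqql4iJgI3UVWWC8cBM6YF5I0FZgXhwGzVURL80wYeAizHy0Nz7oKzJZaftunMe5tJKLRFFFemj0WSHWNKgVGYpCCsj9NLSNIJO0dhWkj5Zf3Z7equp99TrGCFzyz2kXMfLT3WC0qKOW3tTRlMls8UsGHLI+NPlYiN11S5hLMcRGy0GaDsUvZzSAKcJCZR737HKfouMlaPAt9XhpiRItSlA4XHBJHx1nZWIcn5+QY5kwnqghX6AoJeGEMUGKTsK+Rehxv+hSiyjk4/Sh47BN17V+dDDADMcqPU973SsJdnj1SNbUdvOWCsh3Fc3PzylhpR7fYF+XnZzSYdnt4eHi4yDx+ZOLwKKGYCj/OrPExxry1FIwSizhn2L4mPh+tHkADMOZ90AnzcxI6Myy1m+jnmOoyvUaK53gYGQgn9/eXx9UpODhKbNucqI5TphBSkuRBay/ufJKhCTUrxCgKOcTVqKJYqK57vM+dLwAE8HDTMAikIiHUsRlrRQRYR5v0gutoI+foF7fX6CaqhcRDcWz+twUDl3JAqvdQuF6/+3dz+8fIqmhZh8aX2Rd4l4H408ynTl+tHwt0jyEm5Bd3sqjpovTUshV8+Gg5qQfYR/e32CU0V7z/Tqz1y0flh9n0qvLcjuiad9goNxfIJuh3BvgIF9e4F7fIF8Pos/KR6W+dLcLBPwMCXs6mRYJr7nR1UilK09UpaOenl9QUd9zOQ8d2JggHVvZz5aX9hPeYyKiHmBfHyCfoKBfoSEg3eDi4yAao8zIiVc39eq10u6gibUy6AZ1Icfiq/3T88sJkQYXnBTZYJtuG87R5KJ0x9hK6TWoNaXFR2J34SVUod6gIOEh7HXxm/IUbOEjUC4HiyL8svWmomqQ2O8tIzsi4vrhWW00aLpyX7sXNr1E1/CzfLaIQUx+P+wM2BusZmNBRgurdBmxXCOgZuZaSg7KIFO2XC2uzB/Hck4M7wnsAyjxVaixPLRX0ehZXipm9fRdJzz1Iz3na7kewY/bxPo5f2RKzmChX+CtDnOO8F4m9bZWoLrtzwrg5/CbzRxytCRp4OqF8mKD8zWtZbx32nhs9rnXyiA39w3JhMNTEwfTzkirxl3azbA2/C2ITNie359n4WLMOJAYb0MMww0s/aCCxEo111iTdFghlzGujA2WolJDrxoqSkS7K1FMhqn0TtUeGp+fGt5fShYf9KnIDy3+dxk3SxlOlAuaGxDutaSrSF4ImuH9/i/LS9sJK1jx0RwipNec7CZ3Vo5QC4XFmgn5FhrjJe7o2mNfnuAPTFu0+XORmWcac3V7Hh+sVLI0pbsufnaKw26WdCfQxuceFwoRB0Pj9koGag+i4R4j9BISDl1n4TLenSjTHwmQiYOkr9Wg3x+V3Z5ObJzwH+HQIVcN65Ly4G3YqFK57yCHHtg56waGC0+QxbM+cbyvD0SZFMOPEcUgnASFXUXA+kbCCFP0Udb7UjCjZt5foV+fn+BQjlbtsR1fIx3Z4NrVBtBxUWT5O2GnPa5SCyFTmHhDQ8m6ZuCyDn06dT3lPfplPn/so7+wQdxSRYyFKpSqITxpoymf4KBgH6AMjls3Ne/gHx8gYF+Lji0Y6hrxuyYZmvsbTi9nh24RhGHguaHfWbncqTr+dLdYV0bEisIax6g7C5vCl0THmoX0DUcsY+hgYCHW3l9toIrgIWJgn9/LFFe49afoO9hQRQ7Y+JlbUNvJkSt3rtjeLUuR3tH4UyZ+9D7wqLmElRlNyj398vqF96FGY1ua7JGc4pfTkFyyN2VYmyLgXd/mhl8mPKb1qRbJJXkcyVdbW18Yxx3n9MoRqO5sZaMWHlYncUo0Wv0vKz1AB8z/M/c7lWXJyHQRW8wVnNKNypGsseAfX2CWDuFyvjAZy99j+i0XhVHf3RyeH1vGimdpex3Mldj2q6XgoiFjeOWm1EUZ14GAmqPH4Fb+tHj4yzRR4a6n3i9S464gaWKb2x9tXPsNc4feet/Sw8/hktxzVsxLmlrE7W3peead3+DJdZ9neRe1BXL8wCF/8zkFsm6BiMt4mic3K7f7ND7JNCvSWQ8c3pkfl2AFp/z7/muTuI1ZDJpTyOf3KJ+rD0uZVKqe8s0h4h6dIJnqbpzEgcs4/md2u0oXRXFUlJyFUggqFsUz3QuyB7w5JT6/x+AQ3UJOzsLvckWVggMYGl4USOF5sVRpqrJ"/>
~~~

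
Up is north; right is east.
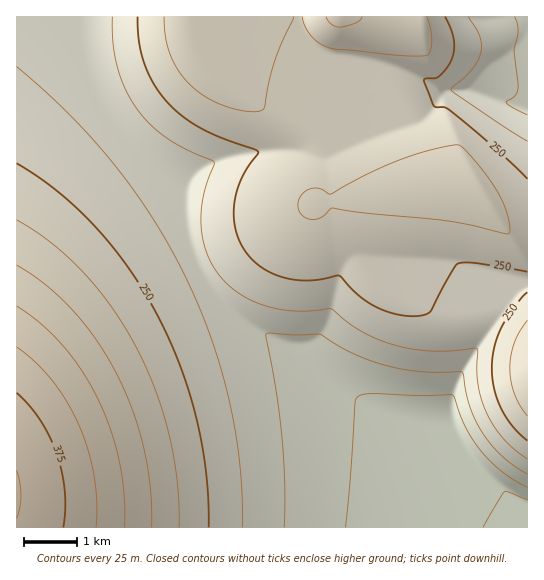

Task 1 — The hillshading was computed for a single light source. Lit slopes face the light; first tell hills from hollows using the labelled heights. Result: NW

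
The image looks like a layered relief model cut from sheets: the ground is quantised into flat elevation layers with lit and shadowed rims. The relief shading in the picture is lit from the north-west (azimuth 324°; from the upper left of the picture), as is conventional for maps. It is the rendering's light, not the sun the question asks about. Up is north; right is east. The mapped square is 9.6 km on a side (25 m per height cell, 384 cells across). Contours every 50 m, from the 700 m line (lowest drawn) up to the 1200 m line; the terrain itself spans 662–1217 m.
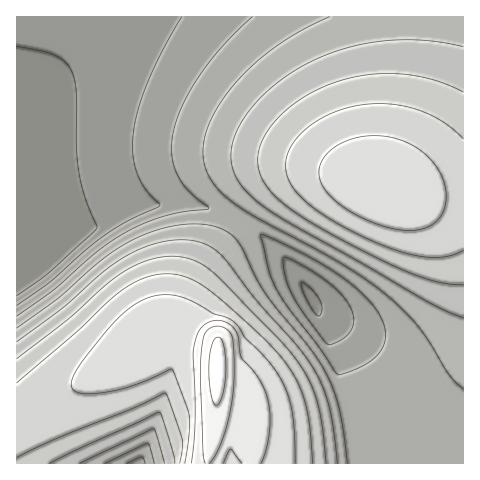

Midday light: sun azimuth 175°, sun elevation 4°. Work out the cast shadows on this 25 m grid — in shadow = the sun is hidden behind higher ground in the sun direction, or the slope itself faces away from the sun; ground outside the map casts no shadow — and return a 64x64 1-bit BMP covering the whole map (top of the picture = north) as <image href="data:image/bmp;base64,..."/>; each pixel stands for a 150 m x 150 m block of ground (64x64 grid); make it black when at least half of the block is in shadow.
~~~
<image width="64" height="64" href="data:image/bmp;base64,Qk0+AgAAAAAAAD4AAAAoAAAAQAAAAEAAAAABAAEAAAAAAAACAAATCwAAEwsAAAIAAAAAAAAA////AAAAAAAAAAGAAAAAAAAAAYAAAAAAAAABgAAAAAAAAAGAAAAAAAAAAIAAAAAAAAAAgAAAAAAAAAAAAAAAAAAAAAAAAAAAAAAAAAAAAAAAAAAAAAAAAAAAAAAABAAAgAAAAAB8AADAAAAAA/wAAPAAAAAf/AAA/AAAAH/8AAD+AAAA//4AAP+AACD//gAA/8AAMP/+AAD/8AA///4AAP/4AD///AAA//4AP//4AAD//4B///gAAP//+f//+AAA///////wAAD///////AAAP//////4AAA///////gAAD//////8AAAP//////gAAA//////8AAAD//////gAAAP/////8AAAA//////gAAAD/////8AAAAP/////gAAAA/////8AAAAD/////AAAAAP////4AAAAA/////AAAAAD////8AAAAAP////wAAAAA////+AAAAAD////4AAAAAP////gAAAAA////+AAAAAD////wAAAAAH////AAAAAAH//88AAAAAAH//zwAD/wAAH/+PAB//wAAP/44AP//gAAP/DgB///AAAf4OAH//8AAAeA4Af//4AAAADgB///gAAAAMAH//8AAAAAwAf//wAAAABAB///AAAAAAAH//8AAAAAAAP//gAAAAAAA//+AAAAAAAD//wAAAAAAAH//AAAAAAAAP/4AA=="/>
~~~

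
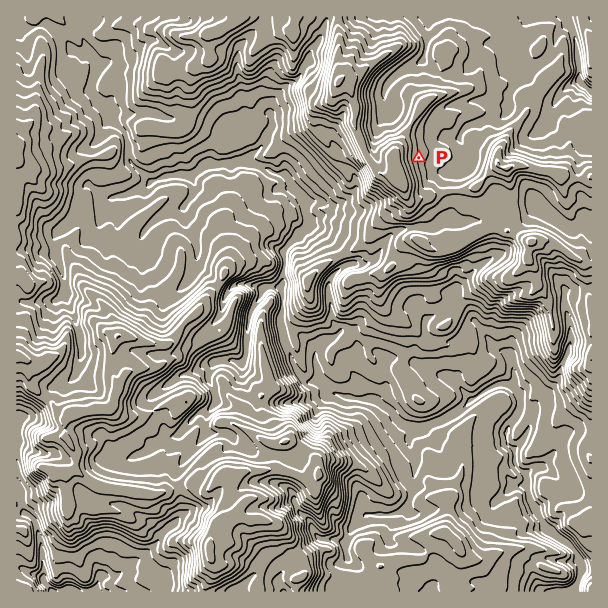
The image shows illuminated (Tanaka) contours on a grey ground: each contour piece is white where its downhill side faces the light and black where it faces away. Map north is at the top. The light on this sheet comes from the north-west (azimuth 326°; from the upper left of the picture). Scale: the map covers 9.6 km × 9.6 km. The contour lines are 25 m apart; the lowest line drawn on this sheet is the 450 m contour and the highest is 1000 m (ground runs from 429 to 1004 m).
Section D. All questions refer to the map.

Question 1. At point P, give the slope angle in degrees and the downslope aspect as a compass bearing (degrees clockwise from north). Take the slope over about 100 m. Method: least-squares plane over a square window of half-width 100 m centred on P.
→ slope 12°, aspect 91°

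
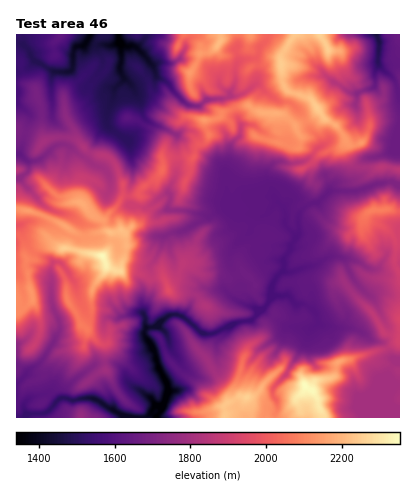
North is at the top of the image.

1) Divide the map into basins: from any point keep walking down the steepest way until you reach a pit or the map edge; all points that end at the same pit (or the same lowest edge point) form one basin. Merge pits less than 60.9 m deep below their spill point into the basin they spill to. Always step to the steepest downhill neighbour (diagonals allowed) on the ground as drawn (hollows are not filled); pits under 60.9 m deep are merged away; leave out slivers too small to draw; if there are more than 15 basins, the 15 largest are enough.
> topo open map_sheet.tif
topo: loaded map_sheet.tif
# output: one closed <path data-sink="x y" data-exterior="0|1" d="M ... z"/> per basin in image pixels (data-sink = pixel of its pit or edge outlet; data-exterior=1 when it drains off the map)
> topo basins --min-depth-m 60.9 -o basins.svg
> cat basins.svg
<path data-sink="156 418" data-exterior="1" d="M250 106l-14 1-12 5-6 6-12 2-1 6 4 10-7 8-6 4-4 10-12-1-16 3-2 12-6 7-12 7-6 8-14 2-3 2-5 10-14 12 3 8 7 6-1 10-9 12-16-3-2-15-12-7-6 17-20-5-6 3-13 14-1 8 6 34-12 8-4-2 0 110 384 0 0-248-12-3-26 1-8-3-7-11 0-12-4-8-7-9-12-6-6-9-8 9-14 7-14-12-20-1-8-3z"/><path data-sink="120 42" data-exterior="0" d="M220 34l-116 0-2 2-7 8 1 16-2 6-30 26 1 22 13 28-14-5-20 4-2-7 0-22-5-14-1-12 7-18 12-14-1-12 6-8-44 0 0 174 24 6 24 11 20 13 2 15 16 3 9-12 1-10-7-6-3-8 14-12 8-12 14-2 6-8 12-7 6-7 2-12 16-3 12 1 4-10 6-4 7-8-4-10 1-6 12-2 6-6 16-6 10 0 4 4 8 3 20 1 14 12 14-7 6-5 2-4-8-12-20-6-6-6-4-28-18-7-10-1-4-7-2 7-20 6-4-1-5-5 0-4 4-6z"/><path data-sink="376 34" data-exterior="1" d="M400 34l-80 0 8 14 1 12 8 12 3 8-9 20-13 10 6 9 12 6 5 7 6 10 0 12 11 13 30 0 12 3z"/><path data-sink="90 34" data-exterior="1" d="M104 34l-44 0-6 8 1 12-12 14-7 18 1 12 5 14 0 22 2 7 14-4 19 3-12-26-1-22 30-26 2-6-1-16z"/><path data-sink="16 226" data-exterior="1" d="M20 209l-4 1 0 98 4 2 12-8-6-34 1-8 13-14 6-3 20 5 6-14-4-6-14-8z"/>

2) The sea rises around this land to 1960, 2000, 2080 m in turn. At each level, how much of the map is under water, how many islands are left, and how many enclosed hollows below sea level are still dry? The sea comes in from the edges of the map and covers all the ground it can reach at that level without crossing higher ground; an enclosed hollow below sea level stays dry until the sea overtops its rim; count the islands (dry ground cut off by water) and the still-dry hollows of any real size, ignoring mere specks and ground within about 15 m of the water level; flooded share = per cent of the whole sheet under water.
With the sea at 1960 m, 73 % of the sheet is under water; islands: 1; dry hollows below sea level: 0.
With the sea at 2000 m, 78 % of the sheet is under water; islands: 1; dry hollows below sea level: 0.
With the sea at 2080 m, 86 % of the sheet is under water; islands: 1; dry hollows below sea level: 0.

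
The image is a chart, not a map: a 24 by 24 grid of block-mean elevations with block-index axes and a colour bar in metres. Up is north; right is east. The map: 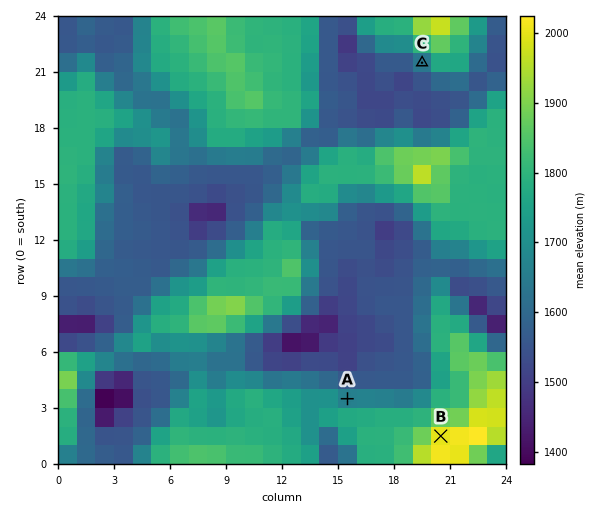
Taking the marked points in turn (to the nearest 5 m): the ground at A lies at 1665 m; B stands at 2015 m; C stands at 1620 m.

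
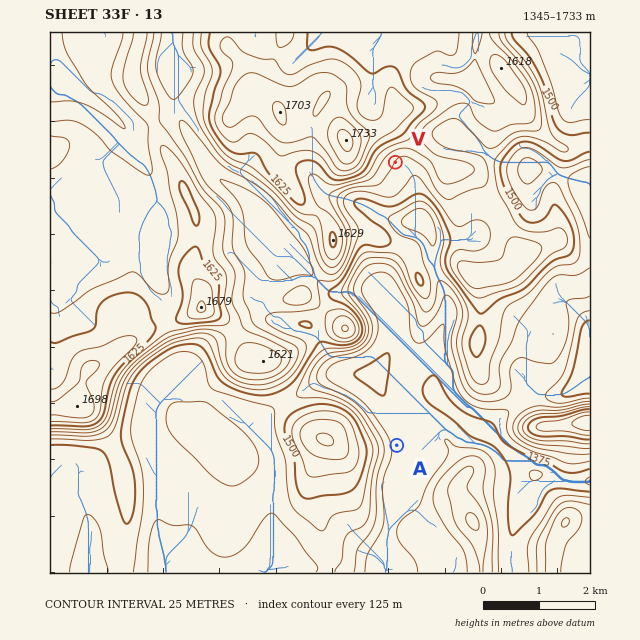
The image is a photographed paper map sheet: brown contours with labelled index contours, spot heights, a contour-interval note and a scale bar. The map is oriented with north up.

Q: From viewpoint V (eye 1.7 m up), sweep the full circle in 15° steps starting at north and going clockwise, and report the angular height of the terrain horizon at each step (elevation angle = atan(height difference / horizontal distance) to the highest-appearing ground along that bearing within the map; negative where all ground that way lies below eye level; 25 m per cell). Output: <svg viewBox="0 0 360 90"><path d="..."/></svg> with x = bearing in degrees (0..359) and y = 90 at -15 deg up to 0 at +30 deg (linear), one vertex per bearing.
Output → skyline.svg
<svg viewBox="0 0 360 90"><path d="M0 40l15 3 15 5 15 3 15 2 15 1 15 1 15 0 15 4 15 0 15 1 15 2 15 1 15-4 15-1 15-3 15-2 15-8 15-7 15-3 15 1 15 1 15 0 15 1"/></svg>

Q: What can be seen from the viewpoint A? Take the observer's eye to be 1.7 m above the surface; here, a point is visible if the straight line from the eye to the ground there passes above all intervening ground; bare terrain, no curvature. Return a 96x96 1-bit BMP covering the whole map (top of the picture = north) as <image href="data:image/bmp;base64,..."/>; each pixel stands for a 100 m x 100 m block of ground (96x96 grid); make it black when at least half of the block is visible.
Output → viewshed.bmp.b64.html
<image width="96" height="96" href="data:image/bmp;base64,Qk2+BAAAAAAAAD4AAAAoAAAAYAAAAGAAAAABAAEAAAAAAIAEAAATCwAAEwsAAAIAAAAAAAAA////AAAAAAAAAAAAAAAAAAAAAAAAAAAAAAAAAAAAAAAAAAAAAAAAAAAAAAAAAAAAAAAAAAAAAAAAAAAAAAAAAAAAAAAAAAAAAAAAAAAAAAAAAAAAAAAAAAAAAAAAAAAAAAAAB8AAAAAAAAAAAAAAB8AAAAAAAAAAAAAAB+BAAAAAAAAAAAAAQ+BAAAAAAAAAAAAAw/AAAAAAAAAAAAAAw/gAAAAAAAAAAAAAw/wAAAAAAAAAAAAAwf4AAAAAAAAAAAAAwf4AAAAAAAAAAAAAwf8AAAAAAAAAAAAAwf+AAAAAAAAAAAAAw//AAAAAAAAAAAAA4//gAAAAAAAAAAAA8//gAAAAAAAAAAAA///gAHwAAAAAAAAA//4AB4YAAAAAAAAB//wAHwAAAAAAAAAD9/wAPwAAAAAAAAADx/gAPgAAAAAAAAADh/AAPgAAAAAAAAADh8AAPgAAAAAAAAAAD4AAHAAAAAAAAAAAD4AfjAAAAAAAAAAAHwB/AAAAAAAAAAAAHwD+AAAAAAAAAAAAHwH8AAAAAAAAAAAAP4P4AAAAAAAAAAAAP8P4AAAAAAAAAAAAf//wAAAAAAAAAAAAf//wAAAAAAAAAAAA///wAAAAAAAAAB8f///wAAAAAAAAAB/////wAAAAAAAAAAf////gAAAAAAAAAAD////gAAAAAAAAAAAf///AAAAAAAAAAAAD///AAAAAAAAAAAAAP//gAAAAAAAAAAAAD//wAAAAAAAAAAAAD//wAAAAAAAAADgAD//4AAAAAAAAAAgAD/P8AAAAAAAAAAAAH+P+AAAAAAAAAAAAH+P/AAAAAAAAAAAAP8P/gAAAAAAAAAAAP4PjgAAAAAAAAAAAfwfAAAAAAAAAAAAB/weAAAAAAAAAAAAP/wIAAAAAAAAAAAAf/wAAAAAAAAAAAAA//gAAAAAAAAAAAAAf+AAAAAAAAAAAAAAPwAAAAAAAAAAAAAAAAAAAAAAAAAAAAAAAAAEAAAAAAAAAAAAAAAMAAAAAAAAAAAAAAAMAAAAAAAAAAAAAAAMAAAAAAAAAAAAAAAMAAAAAAAAAAAAADAMAAAAAAAAAAAAADgPAAAAAAAAAAAAPHgfAAAAAAAAAAAAf/gfgAAAAAAAAAAA//AfgAAAAAAAAAAA//AAAAAAAAAAAAAB//QAAAAAAAAAAAAB//+AAAAAAAAAAAAB//+AAAAAAAAAAAADD/8AAAAAAAAAAAAAB/4AAAAAAAAAAAAAAf4AAAAAAAAAAAAAAH4AAAAAAAAAAAAAAB8AAAAAAAAAAAAAAB8AAAAAAAAAAAAAAA+AAAAAAAAAAAAAAADAAAAAAAAAAAAAAAAAAAAAAAAAAAAAAAAAAAAAAAAAAAAAAAAAAAAAAAAAAAAAAAAAAAAAAAAAAAAAAAAAAAAAAAAAAAAAAAAAAAAAAAAAAAAAAAAAAAAAAAAAAAAAAAAAAAAAAAAAAAAAAAAAAAAAAAAAAAAAAAAAAAAAAAAAAAAAAAAAAAAAAAAAAAAAAAAAAAAAAAAAAAAAAAAAAAAA="/>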